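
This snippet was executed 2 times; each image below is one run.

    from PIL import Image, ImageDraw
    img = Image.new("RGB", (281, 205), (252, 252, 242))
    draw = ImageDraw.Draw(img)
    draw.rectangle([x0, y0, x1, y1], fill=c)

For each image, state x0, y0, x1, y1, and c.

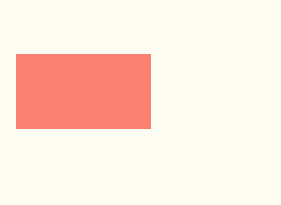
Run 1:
x0 = 16, y0 = 54, x1 = 150, y1 = 128, c = 'salmon'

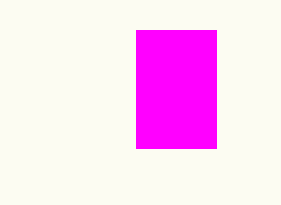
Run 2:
x0 = 136, y0 = 30, x1 = 216, y1 = 148, c = 'magenta'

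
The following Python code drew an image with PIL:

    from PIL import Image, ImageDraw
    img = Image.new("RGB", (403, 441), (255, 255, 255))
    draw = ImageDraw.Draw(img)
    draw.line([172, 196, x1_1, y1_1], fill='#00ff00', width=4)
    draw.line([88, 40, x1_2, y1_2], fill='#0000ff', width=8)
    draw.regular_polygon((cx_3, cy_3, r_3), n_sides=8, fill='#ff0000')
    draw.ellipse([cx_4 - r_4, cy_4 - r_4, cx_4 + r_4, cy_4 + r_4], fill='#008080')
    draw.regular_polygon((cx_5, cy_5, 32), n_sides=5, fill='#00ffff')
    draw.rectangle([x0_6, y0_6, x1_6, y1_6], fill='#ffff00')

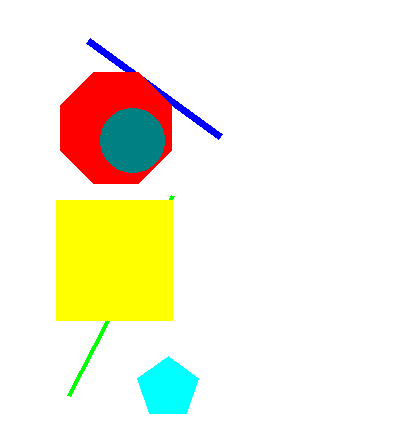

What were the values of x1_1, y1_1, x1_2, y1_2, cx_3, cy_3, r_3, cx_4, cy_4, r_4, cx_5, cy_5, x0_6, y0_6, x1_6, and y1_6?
x1_1 = 68
y1_1 = 396
x1_2 = 220
y1_2 = 136
cx_3 = 116
cy_3 = 128
r_3 = 60
cx_4 = 132
cy_4 = 140
r_4 = 32
cx_5 = 168
cy_5 = 388
x0_6 = 56
y0_6 = 200
x1_6 = 172
y1_6 = 320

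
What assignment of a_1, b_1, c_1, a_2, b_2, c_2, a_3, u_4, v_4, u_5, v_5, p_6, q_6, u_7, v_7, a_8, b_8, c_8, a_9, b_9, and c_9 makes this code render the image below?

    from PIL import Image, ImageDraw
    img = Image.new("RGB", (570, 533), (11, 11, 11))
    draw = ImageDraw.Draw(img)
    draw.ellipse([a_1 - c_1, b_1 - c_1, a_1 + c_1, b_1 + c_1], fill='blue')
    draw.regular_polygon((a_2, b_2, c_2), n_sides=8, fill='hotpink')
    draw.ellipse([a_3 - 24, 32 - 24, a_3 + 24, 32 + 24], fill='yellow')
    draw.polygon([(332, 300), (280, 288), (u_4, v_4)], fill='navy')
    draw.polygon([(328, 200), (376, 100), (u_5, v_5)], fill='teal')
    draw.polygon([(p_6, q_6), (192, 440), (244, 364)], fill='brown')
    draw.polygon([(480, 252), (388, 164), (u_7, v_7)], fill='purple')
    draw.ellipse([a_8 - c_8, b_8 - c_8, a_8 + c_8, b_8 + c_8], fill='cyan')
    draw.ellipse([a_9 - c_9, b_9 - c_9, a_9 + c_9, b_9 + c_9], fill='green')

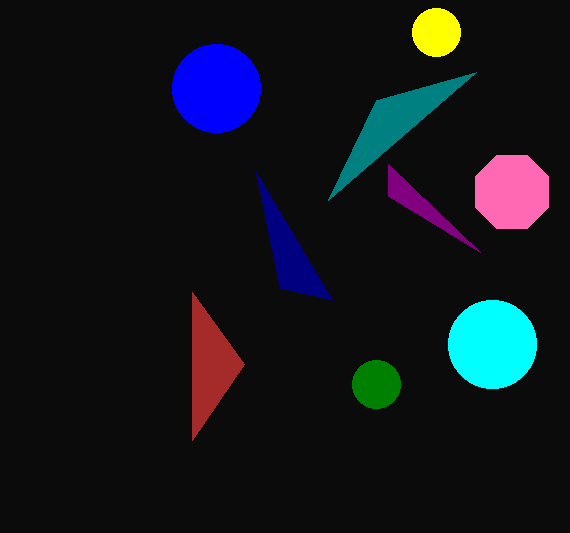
a_1 = 216, b_1 = 88, c_1 = 44, a_2 = 512, b_2 = 192, c_2 = 40, a_3 = 436, u_4 = 256, v_4 = 172, u_5 = 476, v_5 = 72, p_6 = 192, q_6 = 292, u_7 = 388, v_7 = 196, a_8 = 492, b_8 = 344, c_8 = 44, a_9 = 376, b_9 = 384, c_9 = 24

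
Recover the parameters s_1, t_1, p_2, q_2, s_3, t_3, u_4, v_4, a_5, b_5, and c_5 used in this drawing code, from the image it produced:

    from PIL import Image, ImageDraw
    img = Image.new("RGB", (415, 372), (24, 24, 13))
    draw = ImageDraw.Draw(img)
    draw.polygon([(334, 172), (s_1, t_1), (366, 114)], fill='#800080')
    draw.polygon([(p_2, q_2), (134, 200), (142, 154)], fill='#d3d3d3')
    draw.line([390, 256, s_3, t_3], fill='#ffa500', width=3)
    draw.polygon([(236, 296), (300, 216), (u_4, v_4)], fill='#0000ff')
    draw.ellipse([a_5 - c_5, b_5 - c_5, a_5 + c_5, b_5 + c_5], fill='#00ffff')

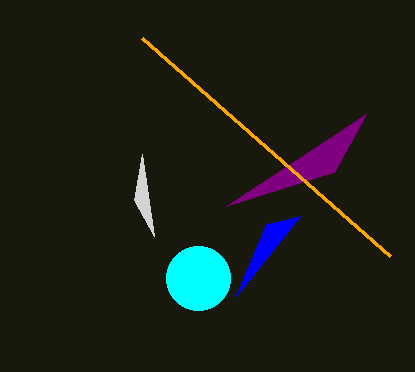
s_1 = 226, t_1 = 206, p_2 = 154, q_2 = 236, s_3 = 142, t_3 = 38, u_4 = 266, v_4 = 224, a_5 = 198, b_5 = 278, c_5 = 32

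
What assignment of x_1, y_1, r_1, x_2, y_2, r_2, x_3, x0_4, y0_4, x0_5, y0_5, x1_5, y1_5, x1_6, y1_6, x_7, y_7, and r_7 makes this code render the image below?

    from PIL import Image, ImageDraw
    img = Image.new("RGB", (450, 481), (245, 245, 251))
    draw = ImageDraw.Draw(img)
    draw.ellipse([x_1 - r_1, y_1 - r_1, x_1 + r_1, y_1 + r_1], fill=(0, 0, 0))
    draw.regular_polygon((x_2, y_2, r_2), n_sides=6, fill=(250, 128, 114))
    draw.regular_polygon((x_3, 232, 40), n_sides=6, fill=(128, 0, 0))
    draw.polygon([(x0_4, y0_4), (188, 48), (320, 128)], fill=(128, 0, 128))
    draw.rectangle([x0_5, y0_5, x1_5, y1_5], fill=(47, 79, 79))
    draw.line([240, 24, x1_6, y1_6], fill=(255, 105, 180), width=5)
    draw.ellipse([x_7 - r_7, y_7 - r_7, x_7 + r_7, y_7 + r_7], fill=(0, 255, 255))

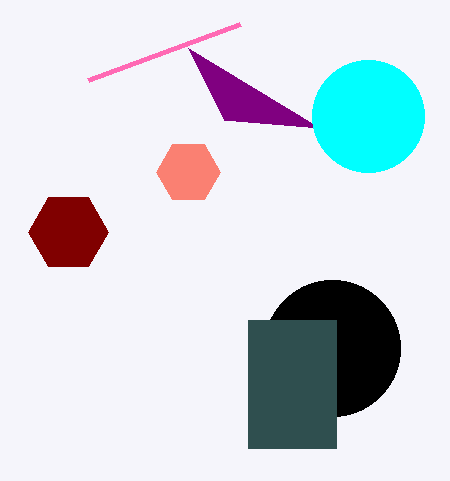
x_1 = 332, y_1 = 348, r_1 = 68, x_2 = 188, y_2 = 172, r_2 = 32, x_3 = 68, x0_4 = 224, y0_4 = 120, x0_5 = 248, y0_5 = 320, x1_5 = 336, y1_5 = 448, x1_6 = 88, y1_6 = 80, x_7 = 368, y_7 = 116, r_7 = 56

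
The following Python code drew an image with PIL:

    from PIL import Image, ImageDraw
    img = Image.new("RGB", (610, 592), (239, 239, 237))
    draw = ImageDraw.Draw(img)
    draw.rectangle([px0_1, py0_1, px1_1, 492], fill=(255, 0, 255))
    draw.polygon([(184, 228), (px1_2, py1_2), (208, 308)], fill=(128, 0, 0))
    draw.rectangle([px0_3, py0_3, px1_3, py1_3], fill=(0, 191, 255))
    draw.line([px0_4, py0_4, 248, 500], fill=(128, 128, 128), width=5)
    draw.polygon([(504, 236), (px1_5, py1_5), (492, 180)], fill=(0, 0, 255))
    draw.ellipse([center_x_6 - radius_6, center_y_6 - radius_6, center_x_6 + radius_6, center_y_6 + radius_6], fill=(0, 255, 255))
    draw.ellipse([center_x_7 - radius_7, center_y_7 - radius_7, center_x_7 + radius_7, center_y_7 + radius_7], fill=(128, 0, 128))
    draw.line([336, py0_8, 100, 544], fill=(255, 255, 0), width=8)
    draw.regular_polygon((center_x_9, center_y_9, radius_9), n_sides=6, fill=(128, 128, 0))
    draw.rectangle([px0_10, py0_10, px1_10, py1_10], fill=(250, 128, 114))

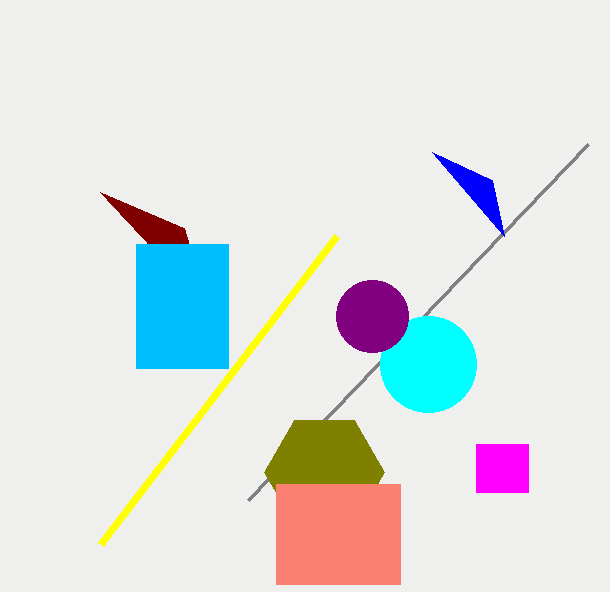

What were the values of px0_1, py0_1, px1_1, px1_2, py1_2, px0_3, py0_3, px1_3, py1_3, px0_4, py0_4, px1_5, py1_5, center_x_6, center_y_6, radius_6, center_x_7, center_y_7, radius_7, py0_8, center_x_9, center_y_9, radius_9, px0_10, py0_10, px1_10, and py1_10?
px0_1 = 476
py0_1 = 444
px1_1 = 528
px1_2 = 100
py1_2 = 192
px0_3 = 136
py0_3 = 244
px1_3 = 228
py1_3 = 368
px0_4 = 588
py0_4 = 144
px1_5 = 432
py1_5 = 152
center_x_6 = 428
center_y_6 = 364
radius_6 = 48
center_x_7 = 372
center_y_7 = 316
radius_7 = 36
py0_8 = 236
center_x_9 = 324
center_y_9 = 472
radius_9 = 60
px0_10 = 276
py0_10 = 484
px1_10 = 400
py1_10 = 584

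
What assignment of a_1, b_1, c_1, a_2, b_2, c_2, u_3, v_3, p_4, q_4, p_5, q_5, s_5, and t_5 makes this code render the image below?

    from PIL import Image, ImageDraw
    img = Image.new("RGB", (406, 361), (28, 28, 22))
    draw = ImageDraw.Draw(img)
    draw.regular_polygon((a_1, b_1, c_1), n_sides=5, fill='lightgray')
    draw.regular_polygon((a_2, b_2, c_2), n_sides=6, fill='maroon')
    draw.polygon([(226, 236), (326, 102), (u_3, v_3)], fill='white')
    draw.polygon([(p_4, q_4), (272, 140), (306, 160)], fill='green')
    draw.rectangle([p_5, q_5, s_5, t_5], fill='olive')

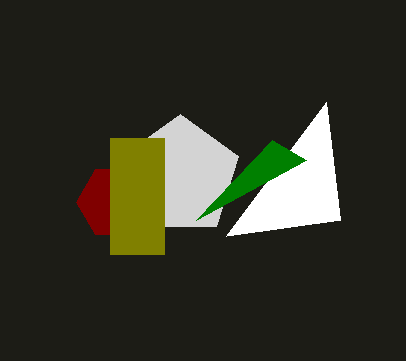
a_1 = 180
b_1 = 176
c_1 = 62
a_2 = 114
b_2 = 202
c_2 = 38
u_3 = 340
v_3 = 220
p_4 = 196
q_4 = 220
p_5 = 110
q_5 = 138
s_5 = 164
t_5 = 254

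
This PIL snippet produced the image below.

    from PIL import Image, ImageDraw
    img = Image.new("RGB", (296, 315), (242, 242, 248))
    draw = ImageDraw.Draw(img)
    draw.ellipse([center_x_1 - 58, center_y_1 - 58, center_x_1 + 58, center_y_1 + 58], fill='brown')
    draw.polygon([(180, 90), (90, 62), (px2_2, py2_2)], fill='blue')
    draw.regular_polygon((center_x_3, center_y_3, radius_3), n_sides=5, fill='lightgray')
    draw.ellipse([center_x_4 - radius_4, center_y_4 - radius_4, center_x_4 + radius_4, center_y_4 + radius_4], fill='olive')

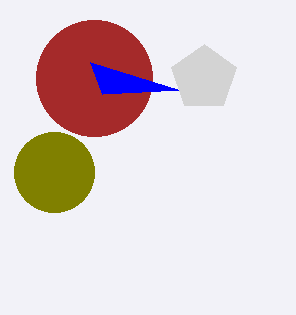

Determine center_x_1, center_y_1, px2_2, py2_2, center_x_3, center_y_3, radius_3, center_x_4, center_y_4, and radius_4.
center_x_1 = 94
center_y_1 = 78
px2_2 = 102
py2_2 = 94
center_x_3 = 204
center_y_3 = 78
radius_3 = 34
center_x_4 = 54
center_y_4 = 172
radius_4 = 40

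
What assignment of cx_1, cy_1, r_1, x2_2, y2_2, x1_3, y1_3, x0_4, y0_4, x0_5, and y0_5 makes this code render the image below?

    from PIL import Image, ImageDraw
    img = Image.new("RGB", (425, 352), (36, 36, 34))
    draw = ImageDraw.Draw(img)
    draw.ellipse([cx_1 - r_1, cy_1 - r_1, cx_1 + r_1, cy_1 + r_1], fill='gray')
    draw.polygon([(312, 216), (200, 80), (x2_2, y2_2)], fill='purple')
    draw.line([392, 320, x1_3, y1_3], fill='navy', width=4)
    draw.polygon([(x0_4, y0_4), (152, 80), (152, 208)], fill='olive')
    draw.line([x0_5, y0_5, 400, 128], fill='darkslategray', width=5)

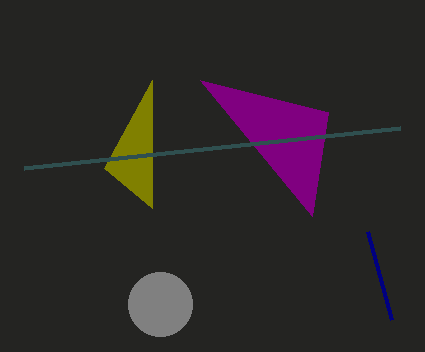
cx_1 = 160, cy_1 = 304, r_1 = 32, x2_2 = 328, y2_2 = 112, x1_3 = 368, y1_3 = 232, x0_4 = 104, y0_4 = 168, x0_5 = 24, y0_5 = 168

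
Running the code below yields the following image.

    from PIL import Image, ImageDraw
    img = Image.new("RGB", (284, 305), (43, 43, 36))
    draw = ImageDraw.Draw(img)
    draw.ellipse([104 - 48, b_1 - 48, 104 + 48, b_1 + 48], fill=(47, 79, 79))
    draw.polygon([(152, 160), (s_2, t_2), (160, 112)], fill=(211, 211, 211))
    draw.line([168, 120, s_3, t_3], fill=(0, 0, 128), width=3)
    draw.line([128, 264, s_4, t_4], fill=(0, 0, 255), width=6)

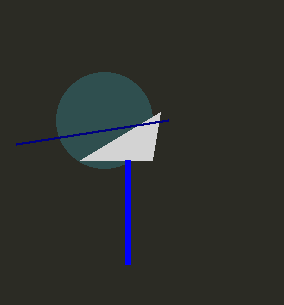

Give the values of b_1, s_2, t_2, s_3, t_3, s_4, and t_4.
b_1 = 120, s_2 = 80, t_2 = 160, s_3 = 16, t_3 = 144, s_4 = 128, t_4 = 160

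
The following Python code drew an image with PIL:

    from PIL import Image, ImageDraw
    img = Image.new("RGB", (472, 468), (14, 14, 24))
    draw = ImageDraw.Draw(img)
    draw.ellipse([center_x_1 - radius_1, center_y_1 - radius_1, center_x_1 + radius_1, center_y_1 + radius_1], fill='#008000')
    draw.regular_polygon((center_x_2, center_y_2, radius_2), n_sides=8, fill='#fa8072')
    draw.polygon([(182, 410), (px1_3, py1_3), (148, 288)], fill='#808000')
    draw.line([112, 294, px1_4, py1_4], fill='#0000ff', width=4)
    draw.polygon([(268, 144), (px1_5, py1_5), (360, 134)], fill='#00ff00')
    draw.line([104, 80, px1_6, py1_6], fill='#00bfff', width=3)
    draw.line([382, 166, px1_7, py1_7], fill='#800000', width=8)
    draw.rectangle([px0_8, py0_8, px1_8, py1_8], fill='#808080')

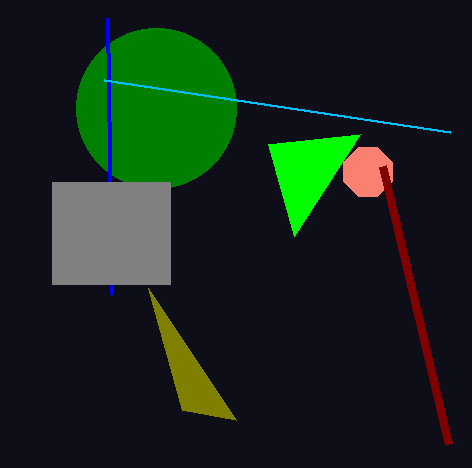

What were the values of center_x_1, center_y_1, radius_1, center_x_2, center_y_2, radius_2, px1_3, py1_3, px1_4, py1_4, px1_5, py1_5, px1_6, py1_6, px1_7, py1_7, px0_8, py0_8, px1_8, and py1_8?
center_x_1 = 156
center_y_1 = 108
radius_1 = 80
center_x_2 = 368
center_y_2 = 172
radius_2 = 26
px1_3 = 236
py1_3 = 420
px1_4 = 108
py1_4 = 18
px1_5 = 294
py1_5 = 236
px1_6 = 450
py1_6 = 132
px1_7 = 448
py1_7 = 444
px0_8 = 52
py0_8 = 182
px1_8 = 170
py1_8 = 284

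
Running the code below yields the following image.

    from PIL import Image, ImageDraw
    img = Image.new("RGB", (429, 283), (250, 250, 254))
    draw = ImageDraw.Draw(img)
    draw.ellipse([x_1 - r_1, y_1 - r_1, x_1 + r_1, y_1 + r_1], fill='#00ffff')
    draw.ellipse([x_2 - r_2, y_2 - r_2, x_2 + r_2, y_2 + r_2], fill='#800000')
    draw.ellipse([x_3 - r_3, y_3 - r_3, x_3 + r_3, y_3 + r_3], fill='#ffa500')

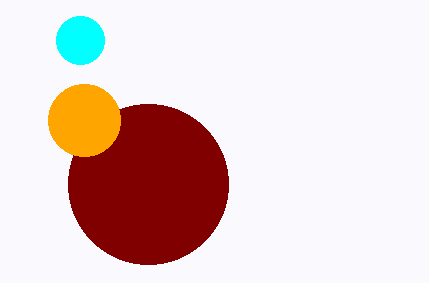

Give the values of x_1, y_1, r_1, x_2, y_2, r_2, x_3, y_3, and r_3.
x_1 = 80, y_1 = 40, r_1 = 24, x_2 = 148, y_2 = 184, r_2 = 80, x_3 = 84, y_3 = 120, r_3 = 36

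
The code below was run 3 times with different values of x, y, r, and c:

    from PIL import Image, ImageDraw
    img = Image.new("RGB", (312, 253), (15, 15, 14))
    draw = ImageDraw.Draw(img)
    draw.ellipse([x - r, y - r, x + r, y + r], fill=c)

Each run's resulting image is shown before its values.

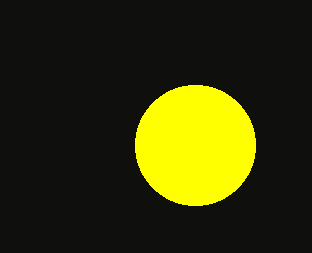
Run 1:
x = 195, y = 145, r = 60, c = 'yellow'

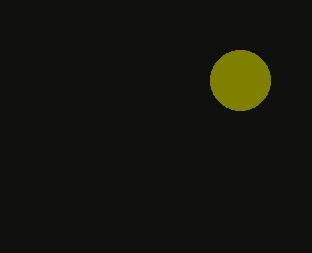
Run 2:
x = 240; y = 80; r = 30; c = 'olive'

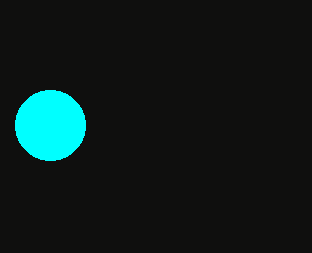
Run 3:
x = 50, y = 125, r = 35, c = 'cyan'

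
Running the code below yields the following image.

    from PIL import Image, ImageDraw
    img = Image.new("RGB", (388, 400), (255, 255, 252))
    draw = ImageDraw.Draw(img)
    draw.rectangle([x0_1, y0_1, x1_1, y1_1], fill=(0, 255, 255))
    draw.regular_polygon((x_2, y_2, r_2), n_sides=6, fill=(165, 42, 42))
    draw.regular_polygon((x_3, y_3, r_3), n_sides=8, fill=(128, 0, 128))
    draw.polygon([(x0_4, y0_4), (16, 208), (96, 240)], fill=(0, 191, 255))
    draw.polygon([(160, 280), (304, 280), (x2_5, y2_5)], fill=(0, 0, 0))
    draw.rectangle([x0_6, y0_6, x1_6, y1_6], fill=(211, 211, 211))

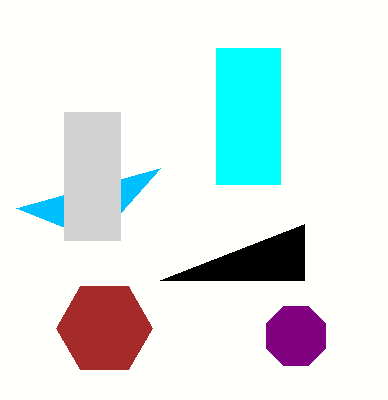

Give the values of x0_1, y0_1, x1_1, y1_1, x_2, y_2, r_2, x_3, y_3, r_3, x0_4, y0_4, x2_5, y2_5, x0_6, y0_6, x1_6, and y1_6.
x0_1 = 216
y0_1 = 48
x1_1 = 280
y1_1 = 184
x_2 = 104
y_2 = 328
r_2 = 48
x_3 = 296
y_3 = 336
r_3 = 32
x0_4 = 160
y0_4 = 168
x2_5 = 304
y2_5 = 224
x0_6 = 64
y0_6 = 112
x1_6 = 120
y1_6 = 240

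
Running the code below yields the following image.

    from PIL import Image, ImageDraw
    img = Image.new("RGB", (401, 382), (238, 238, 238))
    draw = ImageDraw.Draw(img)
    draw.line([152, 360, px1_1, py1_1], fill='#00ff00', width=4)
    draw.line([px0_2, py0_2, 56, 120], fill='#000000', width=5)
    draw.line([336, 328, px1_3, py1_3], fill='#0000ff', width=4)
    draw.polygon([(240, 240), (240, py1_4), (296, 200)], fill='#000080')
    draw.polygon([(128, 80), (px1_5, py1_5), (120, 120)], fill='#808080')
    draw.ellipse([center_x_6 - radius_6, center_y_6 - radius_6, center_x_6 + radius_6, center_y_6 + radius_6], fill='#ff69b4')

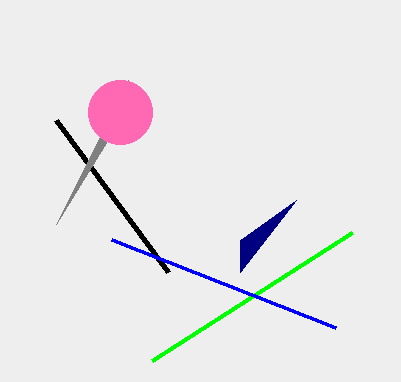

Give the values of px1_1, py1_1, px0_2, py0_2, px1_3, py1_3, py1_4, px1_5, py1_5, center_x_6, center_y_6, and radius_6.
px1_1 = 352
py1_1 = 232
px0_2 = 168
py0_2 = 272
px1_3 = 112
py1_3 = 240
py1_4 = 272
px1_5 = 56
py1_5 = 224
center_x_6 = 120
center_y_6 = 112
radius_6 = 32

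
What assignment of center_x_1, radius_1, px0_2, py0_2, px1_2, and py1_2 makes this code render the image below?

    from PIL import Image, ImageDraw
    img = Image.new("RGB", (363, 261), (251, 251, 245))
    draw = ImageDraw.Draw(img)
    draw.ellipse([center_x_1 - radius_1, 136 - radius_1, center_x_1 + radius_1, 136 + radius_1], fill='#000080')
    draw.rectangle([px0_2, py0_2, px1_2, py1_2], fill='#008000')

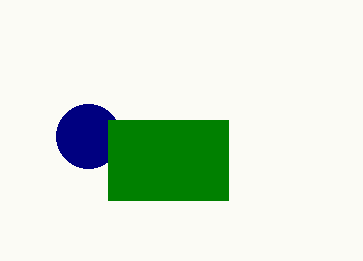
center_x_1 = 88; radius_1 = 32; px0_2 = 108; py0_2 = 120; px1_2 = 228; py1_2 = 200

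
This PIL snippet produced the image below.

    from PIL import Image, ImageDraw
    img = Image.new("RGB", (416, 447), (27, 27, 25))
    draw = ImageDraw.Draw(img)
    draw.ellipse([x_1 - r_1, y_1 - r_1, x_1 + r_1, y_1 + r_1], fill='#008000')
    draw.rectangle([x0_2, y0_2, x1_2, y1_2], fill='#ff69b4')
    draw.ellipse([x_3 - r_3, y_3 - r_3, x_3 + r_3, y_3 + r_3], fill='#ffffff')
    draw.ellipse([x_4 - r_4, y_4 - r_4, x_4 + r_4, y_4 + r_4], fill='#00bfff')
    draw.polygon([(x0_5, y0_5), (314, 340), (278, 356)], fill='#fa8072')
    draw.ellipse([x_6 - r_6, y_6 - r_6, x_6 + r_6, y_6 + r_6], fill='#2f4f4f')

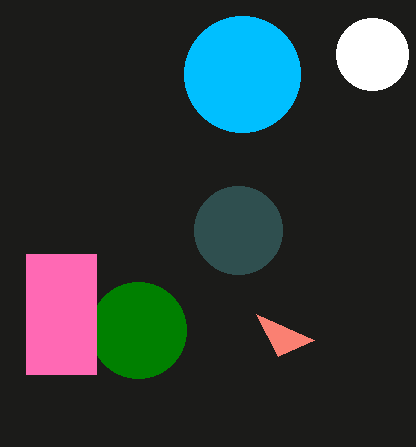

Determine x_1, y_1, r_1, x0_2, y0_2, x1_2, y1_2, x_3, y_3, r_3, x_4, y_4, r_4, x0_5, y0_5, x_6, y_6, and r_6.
x_1 = 138
y_1 = 330
r_1 = 48
x0_2 = 26
y0_2 = 254
x1_2 = 96
y1_2 = 374
x_3 = 372
y_3 = 54
r_3 = 36
x_4 = 242
y_4 = 74
r_4 = 58
x0_5 = 256
y0_5 = 314
x_6 = 238
y_6 = 230
r_6 = 44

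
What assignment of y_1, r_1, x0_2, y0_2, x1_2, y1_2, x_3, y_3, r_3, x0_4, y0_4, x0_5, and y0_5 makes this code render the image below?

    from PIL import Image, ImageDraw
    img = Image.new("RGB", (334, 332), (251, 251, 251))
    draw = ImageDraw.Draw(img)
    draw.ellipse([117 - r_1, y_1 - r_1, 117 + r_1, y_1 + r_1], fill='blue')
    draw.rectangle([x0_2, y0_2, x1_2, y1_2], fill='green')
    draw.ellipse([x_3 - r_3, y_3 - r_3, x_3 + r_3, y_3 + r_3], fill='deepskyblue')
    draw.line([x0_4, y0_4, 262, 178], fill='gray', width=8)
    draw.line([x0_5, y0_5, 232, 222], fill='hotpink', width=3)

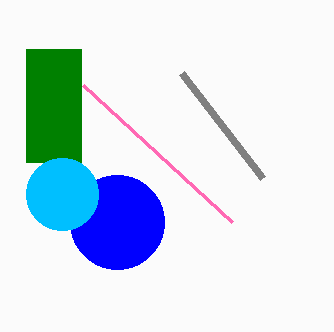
y_1 = 222, r_1 = 47, x0_2 = 26, y0_2 = 49, x1_2 = 81, y1_2 = 162, x_3 = 62, y_3 = 194, r_3 = 36, x0_4 = 181, y0_4 = 73, x0_5 = 83, y0_5 = 85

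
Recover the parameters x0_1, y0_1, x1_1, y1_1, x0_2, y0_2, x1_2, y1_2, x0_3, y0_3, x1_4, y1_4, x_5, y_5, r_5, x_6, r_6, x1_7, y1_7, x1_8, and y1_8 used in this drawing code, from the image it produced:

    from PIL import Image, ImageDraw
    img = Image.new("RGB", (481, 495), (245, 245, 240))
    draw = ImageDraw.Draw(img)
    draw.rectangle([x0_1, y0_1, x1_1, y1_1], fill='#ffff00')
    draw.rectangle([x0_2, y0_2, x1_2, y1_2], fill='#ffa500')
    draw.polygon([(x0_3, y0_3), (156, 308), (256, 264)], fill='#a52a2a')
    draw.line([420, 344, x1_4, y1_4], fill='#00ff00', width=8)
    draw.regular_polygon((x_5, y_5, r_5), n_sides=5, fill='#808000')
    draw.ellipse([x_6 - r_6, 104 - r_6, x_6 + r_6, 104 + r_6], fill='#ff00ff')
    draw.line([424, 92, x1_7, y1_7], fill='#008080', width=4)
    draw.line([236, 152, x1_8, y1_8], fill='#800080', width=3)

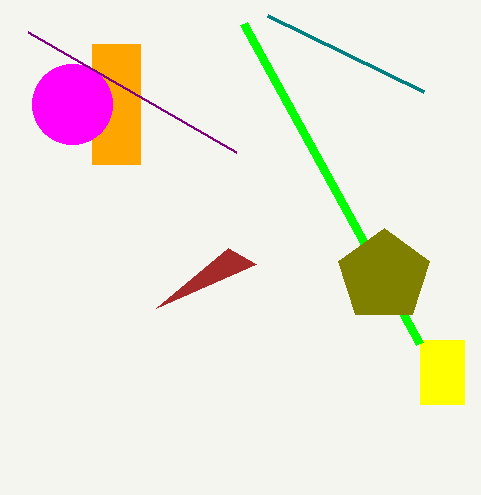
x0_1 = 420, y0_1 = 340, x1_1 = 464, y1_1 = 404, x0_2 = 92, y0_2 = 44, x1_2 = 140, y1_2 = 164, x0_3 = 228, y0_3 = 248, x1_4 = 244, y1_4 = 24, x_5 = 384, y_5 = 276, r_5 = 48, x_6 = 72, r_6 = 40, x1_7 = 268, y1_7 = 16, x1_8 = 28, y1_8 = 32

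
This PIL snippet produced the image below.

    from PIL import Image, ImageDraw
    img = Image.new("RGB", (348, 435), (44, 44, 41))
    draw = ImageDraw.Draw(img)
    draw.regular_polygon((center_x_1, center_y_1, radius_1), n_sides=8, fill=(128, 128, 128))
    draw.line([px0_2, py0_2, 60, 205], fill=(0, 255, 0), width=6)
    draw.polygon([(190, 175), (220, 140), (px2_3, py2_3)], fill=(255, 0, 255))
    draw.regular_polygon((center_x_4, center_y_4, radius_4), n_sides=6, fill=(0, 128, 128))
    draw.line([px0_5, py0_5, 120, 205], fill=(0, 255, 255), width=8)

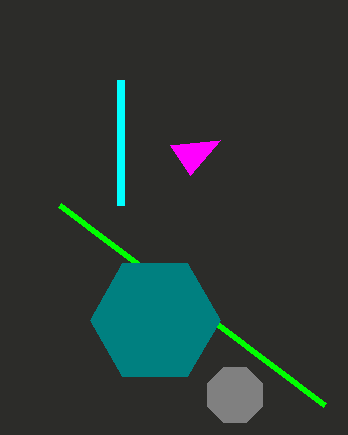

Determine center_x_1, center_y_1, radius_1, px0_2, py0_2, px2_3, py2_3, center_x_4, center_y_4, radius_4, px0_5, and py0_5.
center_x_1 = 235, center_y_1 = 395, radius_1 = 30, px0_2 = 325, py0_2 = 405, px2_3 = 170, py2_3 = 145, center_x_4 = 155, center_y_4 = 320, radius_4 = 65, px0_5 = 120, py0_5 = 80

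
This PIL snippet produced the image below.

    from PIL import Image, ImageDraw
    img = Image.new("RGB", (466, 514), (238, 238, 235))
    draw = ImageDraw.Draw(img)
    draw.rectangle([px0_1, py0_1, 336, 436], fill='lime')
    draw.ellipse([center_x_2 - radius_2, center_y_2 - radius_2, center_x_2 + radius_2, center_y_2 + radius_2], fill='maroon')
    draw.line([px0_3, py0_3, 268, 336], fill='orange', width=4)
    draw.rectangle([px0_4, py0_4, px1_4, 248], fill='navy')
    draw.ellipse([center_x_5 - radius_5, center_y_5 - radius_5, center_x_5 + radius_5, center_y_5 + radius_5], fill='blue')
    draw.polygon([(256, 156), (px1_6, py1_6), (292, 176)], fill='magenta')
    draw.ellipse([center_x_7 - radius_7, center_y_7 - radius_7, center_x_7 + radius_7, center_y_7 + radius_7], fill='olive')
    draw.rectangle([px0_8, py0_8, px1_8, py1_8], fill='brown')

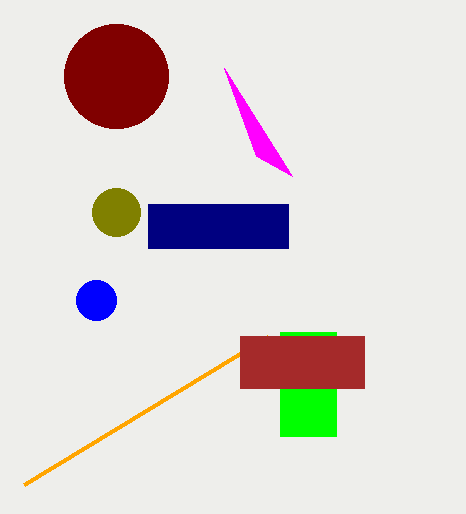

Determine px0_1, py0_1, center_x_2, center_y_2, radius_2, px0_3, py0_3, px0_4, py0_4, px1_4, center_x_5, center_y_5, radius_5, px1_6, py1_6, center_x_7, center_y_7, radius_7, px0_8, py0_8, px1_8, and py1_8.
px0_1 = 280, py0_1 = 332, center_x_2 = 116, center_y_2 = 76, radius_2 = 52, px0_3 = 24, py0_3 = 484, px0_4 = 148, py0_4 = 204, px1_4 = 288, center_x_5 = 96, center_y_5 = 300, radius_5 = 20, px1_6 = 224, py1_6 = 68, center_x_7 = 116, center_y_7 = 212, radius_7 = 24, px0_8 = 240, py0_8 = 336, px1_8 = 364, py1_8 = 388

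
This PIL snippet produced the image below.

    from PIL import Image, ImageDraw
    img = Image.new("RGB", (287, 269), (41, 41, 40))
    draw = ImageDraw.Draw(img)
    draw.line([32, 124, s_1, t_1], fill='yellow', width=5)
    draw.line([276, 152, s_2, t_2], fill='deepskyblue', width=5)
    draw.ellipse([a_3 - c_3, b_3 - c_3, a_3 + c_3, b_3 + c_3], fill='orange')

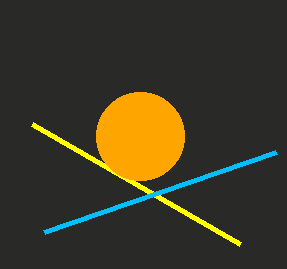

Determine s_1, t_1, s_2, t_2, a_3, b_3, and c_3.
s_1 = 240
t_1 = 244
s_2 = 44
t_2 = 232
a_3 = 140
b_3 = 136
c_3 = 44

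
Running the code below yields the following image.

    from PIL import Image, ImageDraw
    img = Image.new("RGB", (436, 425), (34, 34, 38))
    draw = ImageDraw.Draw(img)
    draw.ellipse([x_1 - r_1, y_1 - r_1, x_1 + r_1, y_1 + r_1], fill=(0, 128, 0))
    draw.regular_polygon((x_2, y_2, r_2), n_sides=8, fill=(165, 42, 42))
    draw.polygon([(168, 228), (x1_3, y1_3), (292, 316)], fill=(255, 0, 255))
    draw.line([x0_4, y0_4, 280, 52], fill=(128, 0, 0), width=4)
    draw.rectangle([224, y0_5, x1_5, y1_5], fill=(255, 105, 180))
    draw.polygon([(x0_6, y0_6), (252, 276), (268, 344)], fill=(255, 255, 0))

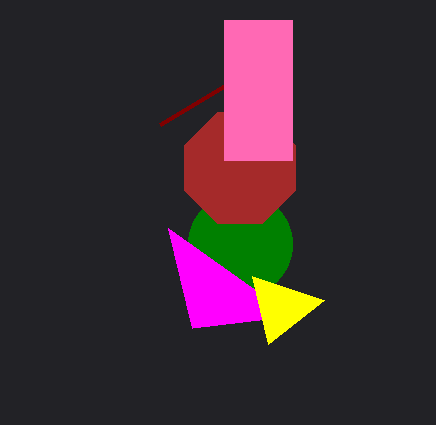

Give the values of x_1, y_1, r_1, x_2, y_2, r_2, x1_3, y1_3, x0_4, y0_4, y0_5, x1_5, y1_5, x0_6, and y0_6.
x_1 = 240, y_1 = 244, r_1 = 52, x_2 = 240, y_2 = 168, r_2 = 60, x1_3 = 192, y1_3 = 328, x0_4 = 160, y0_4 = 124, y0_5 = 20, x1_5 = 292, y1_5 = 160, x0_6 = 324, y0_6 = 300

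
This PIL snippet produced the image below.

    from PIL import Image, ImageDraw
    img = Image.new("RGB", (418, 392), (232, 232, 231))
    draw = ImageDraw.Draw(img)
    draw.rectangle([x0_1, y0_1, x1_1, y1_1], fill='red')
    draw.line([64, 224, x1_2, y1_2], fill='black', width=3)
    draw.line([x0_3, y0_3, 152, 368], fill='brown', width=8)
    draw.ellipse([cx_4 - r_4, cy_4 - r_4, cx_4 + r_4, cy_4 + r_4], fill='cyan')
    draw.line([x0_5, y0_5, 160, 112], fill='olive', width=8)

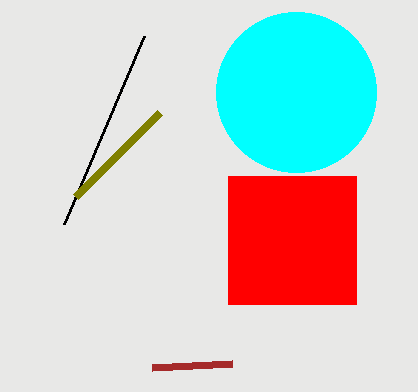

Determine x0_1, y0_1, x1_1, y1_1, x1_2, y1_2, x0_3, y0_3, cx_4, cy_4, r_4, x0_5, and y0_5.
x0_1 = 228; y0_1 = 176; x1_1 = 356; y1_1 = 304; x1_2 = 144; y1_2 = 36; x0_3 = 232; y0_3 = 364; cx_4 = 296; cy_4 = 92; r_4 = 80; x0_5 = 76; y0_5 = 196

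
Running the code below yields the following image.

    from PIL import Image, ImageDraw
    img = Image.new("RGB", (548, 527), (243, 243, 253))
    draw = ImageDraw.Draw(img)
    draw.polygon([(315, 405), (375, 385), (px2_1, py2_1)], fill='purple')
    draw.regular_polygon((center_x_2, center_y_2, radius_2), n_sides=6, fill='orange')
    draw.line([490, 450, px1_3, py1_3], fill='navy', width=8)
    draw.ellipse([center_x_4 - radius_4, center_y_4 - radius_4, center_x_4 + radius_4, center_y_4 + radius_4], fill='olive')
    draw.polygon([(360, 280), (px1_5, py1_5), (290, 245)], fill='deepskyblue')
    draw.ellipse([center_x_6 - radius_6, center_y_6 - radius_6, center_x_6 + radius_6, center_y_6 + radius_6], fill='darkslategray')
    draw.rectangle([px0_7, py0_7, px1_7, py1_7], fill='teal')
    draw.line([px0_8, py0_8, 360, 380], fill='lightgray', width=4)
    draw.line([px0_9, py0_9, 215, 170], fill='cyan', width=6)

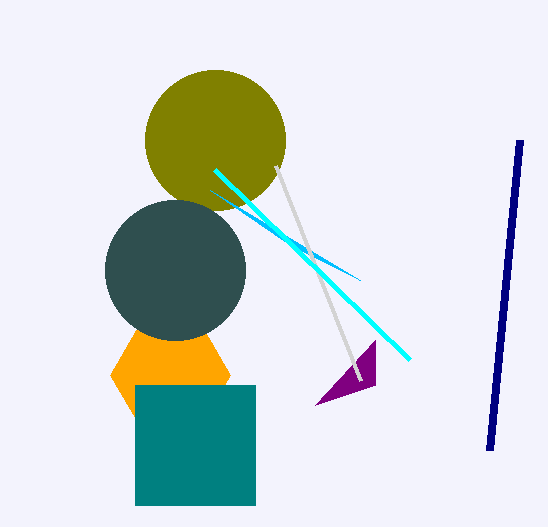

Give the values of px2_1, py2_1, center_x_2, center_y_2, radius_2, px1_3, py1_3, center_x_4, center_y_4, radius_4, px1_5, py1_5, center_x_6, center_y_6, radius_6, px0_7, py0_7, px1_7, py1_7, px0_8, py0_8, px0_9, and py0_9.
px2_1 = 375; py2_1 = 340; center_x_2 = 170; center_y_2 = 375; radius_2 = 60; px1_3 = 520; py1_3 = 140; center_x_4 = 215; center_y_4 = 140; radius_4 = 70; px1_5 = 210; py1_5 = 190; center_x_6 = 175; center_y_6 = 270; radius_6 = 70; px0_7 = 135; py0_7 = 385; px1_7 = 255; py1_7 = 505; px0_8 = 275; py0_8 = 165; px0_9 = 410; py0_9 = 360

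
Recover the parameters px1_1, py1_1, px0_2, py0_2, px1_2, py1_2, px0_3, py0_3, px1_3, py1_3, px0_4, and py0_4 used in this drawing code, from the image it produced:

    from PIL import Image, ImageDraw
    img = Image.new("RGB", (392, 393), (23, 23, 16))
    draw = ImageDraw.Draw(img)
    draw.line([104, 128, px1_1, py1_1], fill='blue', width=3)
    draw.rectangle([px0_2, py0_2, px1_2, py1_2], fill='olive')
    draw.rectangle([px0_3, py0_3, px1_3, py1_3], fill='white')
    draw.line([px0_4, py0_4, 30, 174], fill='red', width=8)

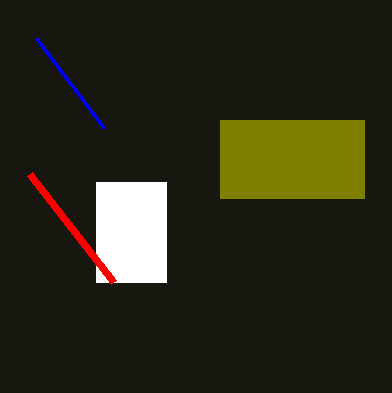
px1_1 = 36; py1_1 = 38; px0_2 = 220; py0_2 = 120; px1_2 = 364; py1_2 = 198; px0_3 = 96; py0_3 = 182; px1_3 = 166; py1_3 = 282; px0_4 = 114; py0_4 = 282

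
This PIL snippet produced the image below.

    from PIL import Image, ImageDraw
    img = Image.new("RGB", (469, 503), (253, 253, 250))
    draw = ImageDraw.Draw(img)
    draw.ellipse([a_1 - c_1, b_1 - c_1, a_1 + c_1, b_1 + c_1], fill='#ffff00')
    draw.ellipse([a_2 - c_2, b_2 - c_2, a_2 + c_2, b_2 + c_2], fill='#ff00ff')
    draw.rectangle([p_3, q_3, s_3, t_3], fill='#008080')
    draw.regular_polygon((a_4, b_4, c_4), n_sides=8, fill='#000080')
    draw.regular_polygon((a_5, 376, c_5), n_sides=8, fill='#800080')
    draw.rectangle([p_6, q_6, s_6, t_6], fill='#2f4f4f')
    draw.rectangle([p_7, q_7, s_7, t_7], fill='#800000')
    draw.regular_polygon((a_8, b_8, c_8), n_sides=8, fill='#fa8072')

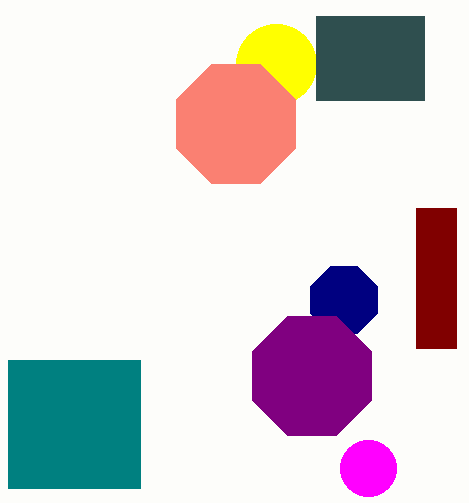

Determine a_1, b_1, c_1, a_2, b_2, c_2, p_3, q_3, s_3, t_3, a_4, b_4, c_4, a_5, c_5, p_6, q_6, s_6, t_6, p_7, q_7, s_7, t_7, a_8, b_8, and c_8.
a_1 = 276; b_1 = 64; c_1 = 40; a_2 = 368; b_2 = 468; c_2 = 28; p_3 = 8; q_3 = 360; s_3 = 140; t_3 = 488; a_4 = 344; b_4 = 300; c_4 = 36; a_5 = 312; c_5 = 64; p_6 = 316; q_6 = 16; s_6 = 424; t_6 = 100; p_7 = 416; q_7 = 208; s_7 = 456; t_7 = 348; a_8 = 236; b_8 = 124; c_8 = 64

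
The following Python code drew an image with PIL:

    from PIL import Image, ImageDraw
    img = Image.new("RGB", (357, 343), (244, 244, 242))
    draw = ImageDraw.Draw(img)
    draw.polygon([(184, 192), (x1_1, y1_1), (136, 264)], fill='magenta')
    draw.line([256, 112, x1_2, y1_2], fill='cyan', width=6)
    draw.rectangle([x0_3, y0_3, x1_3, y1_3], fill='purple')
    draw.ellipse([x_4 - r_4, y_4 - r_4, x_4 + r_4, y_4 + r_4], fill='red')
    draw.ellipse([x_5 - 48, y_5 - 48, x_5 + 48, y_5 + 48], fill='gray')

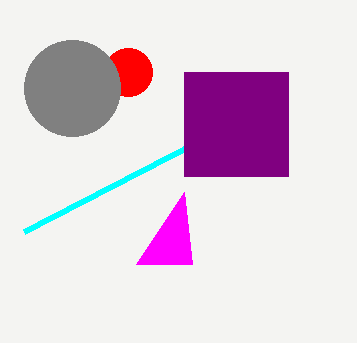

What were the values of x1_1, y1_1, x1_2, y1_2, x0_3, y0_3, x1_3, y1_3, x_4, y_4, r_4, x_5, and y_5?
x1_1 = 192, y1_1 = 264, x1_2 = 24, y1_2 = 232, x0_3 = 184, y0_3 = 72, x1_3 = 288, y1_3 = 176, x_4 = 128, y_4 = 72, r_4 = 24, x_5 = 72, y_5 = 88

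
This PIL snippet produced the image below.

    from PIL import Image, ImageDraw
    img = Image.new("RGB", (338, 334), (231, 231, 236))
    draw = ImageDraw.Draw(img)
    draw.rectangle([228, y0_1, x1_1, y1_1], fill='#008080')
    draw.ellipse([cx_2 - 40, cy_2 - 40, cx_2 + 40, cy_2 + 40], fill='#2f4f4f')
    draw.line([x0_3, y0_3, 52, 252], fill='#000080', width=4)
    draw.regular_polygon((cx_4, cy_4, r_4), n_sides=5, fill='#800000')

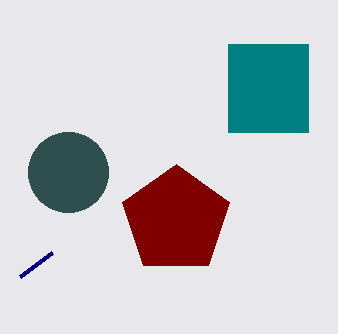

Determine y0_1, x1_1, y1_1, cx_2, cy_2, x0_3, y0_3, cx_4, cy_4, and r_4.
y0_1 = 44, x1_1 = 308, y1_1 = 132, cx_2 = 68, cy_2 = 172, x0_3 = 20, y0_3 = 276, cx_4 = 176, cy_4 = 220, r_4 = 56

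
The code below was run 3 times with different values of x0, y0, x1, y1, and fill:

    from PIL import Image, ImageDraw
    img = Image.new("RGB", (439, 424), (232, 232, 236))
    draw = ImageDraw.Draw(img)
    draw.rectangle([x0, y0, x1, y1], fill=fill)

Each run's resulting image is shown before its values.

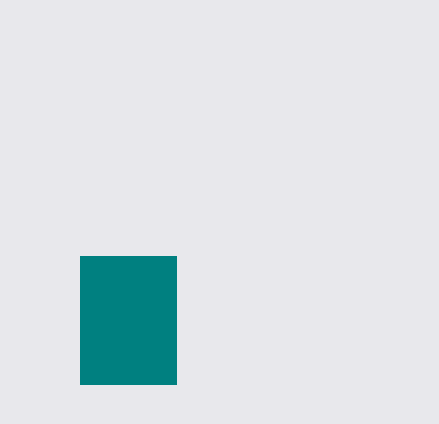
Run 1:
x0 = 80; y0 = 256; x1 = 176; y1 = 384; fill = 'teal'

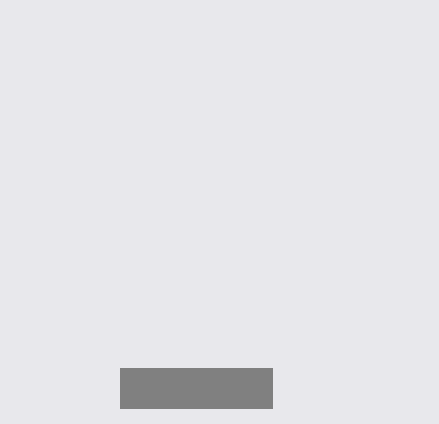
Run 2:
x0 = 120, y0 = 368, x1 = 272, y1 = 408, fill = 'gray'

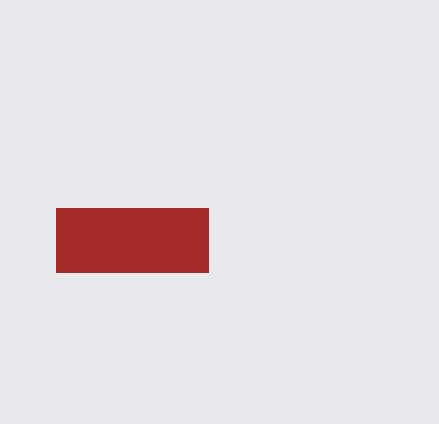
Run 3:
x0 = 56
y0 = 208
x1 = 208
y1 = 272
fill = 'brown'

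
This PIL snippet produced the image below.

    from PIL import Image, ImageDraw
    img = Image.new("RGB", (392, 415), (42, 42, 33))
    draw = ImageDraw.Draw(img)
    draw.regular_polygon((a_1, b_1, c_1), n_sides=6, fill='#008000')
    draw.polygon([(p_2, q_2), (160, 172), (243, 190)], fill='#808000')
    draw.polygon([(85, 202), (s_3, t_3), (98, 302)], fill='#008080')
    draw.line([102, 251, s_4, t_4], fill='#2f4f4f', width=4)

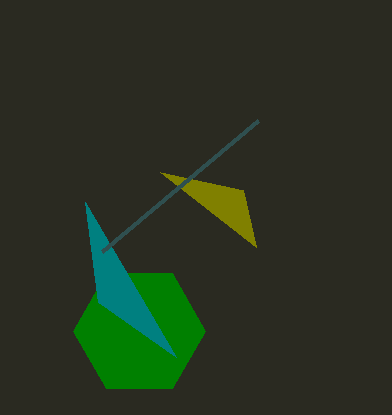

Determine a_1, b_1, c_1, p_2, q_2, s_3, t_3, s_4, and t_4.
a_1 = 139, b_1 = 331, c_1 = 66, p_2 = 256, q_2 = 247, s_3 = 176, t_3 = 357, s_4 = 258, t_4 = 120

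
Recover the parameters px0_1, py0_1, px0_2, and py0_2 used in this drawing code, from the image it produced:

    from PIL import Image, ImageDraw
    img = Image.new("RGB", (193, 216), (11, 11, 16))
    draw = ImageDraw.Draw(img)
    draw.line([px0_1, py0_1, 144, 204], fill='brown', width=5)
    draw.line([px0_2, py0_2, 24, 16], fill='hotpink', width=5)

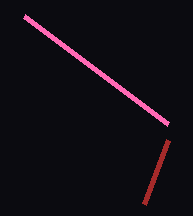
px0_1 = 168, py0_1 = 140, px0_2 = 168, py0_2 = 124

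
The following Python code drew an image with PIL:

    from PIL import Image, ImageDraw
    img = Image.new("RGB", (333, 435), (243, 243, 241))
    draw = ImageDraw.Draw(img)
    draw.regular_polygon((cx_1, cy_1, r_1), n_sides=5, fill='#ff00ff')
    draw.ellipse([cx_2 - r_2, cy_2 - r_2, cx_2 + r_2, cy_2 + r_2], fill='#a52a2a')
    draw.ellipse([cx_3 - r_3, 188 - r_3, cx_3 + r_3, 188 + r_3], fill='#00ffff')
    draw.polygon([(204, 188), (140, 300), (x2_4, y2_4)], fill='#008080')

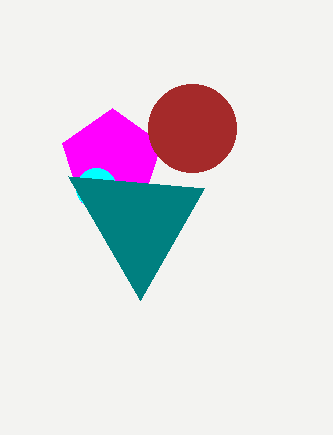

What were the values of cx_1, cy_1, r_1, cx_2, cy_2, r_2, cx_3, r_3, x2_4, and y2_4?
cx_1 = 112, cy_1 = 160, r_1 = 52, cx_2 = 192, cy_2 = 128, r_2 = 44, cx_3 = 96, r_3 = 20, x2_4 = 68, y2_4 = 176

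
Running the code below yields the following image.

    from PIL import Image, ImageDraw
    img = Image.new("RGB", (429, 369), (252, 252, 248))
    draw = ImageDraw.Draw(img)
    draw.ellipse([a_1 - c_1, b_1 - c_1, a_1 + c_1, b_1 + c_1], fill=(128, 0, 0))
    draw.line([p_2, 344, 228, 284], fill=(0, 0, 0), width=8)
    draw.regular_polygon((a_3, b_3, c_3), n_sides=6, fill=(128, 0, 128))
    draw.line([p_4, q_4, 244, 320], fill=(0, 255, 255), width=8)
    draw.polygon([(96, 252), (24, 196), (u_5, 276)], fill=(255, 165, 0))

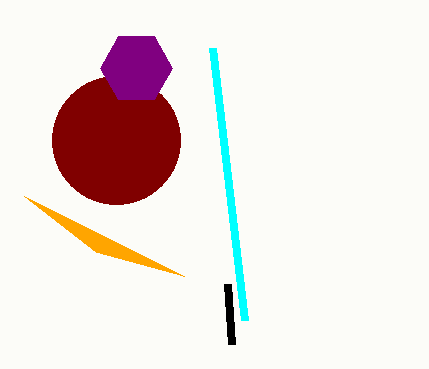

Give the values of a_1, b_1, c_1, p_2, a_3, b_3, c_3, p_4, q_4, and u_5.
a_1 = 116
b_1 = 140
c_1 = 64
p_2 = 232
a_3 = 136
b_3 = 68
c_3 = 36
p_4 = 212
q_4 = 48
u_5 = 184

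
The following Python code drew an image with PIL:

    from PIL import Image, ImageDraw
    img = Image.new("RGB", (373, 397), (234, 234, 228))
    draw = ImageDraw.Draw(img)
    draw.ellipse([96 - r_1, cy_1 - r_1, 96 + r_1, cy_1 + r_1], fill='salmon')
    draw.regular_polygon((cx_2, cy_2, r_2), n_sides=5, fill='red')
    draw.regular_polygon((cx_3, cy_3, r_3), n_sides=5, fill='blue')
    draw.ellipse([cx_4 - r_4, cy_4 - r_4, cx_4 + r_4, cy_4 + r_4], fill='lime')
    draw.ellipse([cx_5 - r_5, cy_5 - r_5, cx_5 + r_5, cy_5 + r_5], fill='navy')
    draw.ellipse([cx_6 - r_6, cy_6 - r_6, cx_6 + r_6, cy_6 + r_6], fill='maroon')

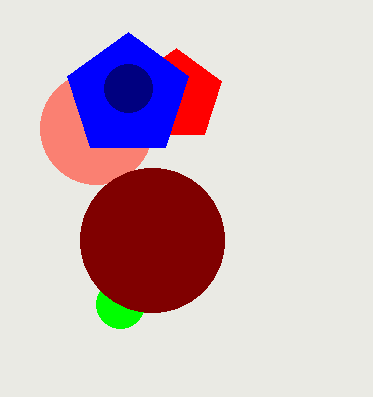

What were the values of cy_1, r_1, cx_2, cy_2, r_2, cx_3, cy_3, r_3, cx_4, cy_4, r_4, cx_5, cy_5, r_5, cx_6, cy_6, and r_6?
cy_1 = 128
r_1 = 56
cx_2 = 176
cy_2 = 96
r_2 = 48
cx_3 = 128
cy_3 = 96
r_3 = 64
cx_4 = 120
cy_4 = 304
r_4 = 24
cx_5 = 128
cy_5 = 88
r_5 = 24
cx_6 = 152
cy_6 = 240
r_6 = 72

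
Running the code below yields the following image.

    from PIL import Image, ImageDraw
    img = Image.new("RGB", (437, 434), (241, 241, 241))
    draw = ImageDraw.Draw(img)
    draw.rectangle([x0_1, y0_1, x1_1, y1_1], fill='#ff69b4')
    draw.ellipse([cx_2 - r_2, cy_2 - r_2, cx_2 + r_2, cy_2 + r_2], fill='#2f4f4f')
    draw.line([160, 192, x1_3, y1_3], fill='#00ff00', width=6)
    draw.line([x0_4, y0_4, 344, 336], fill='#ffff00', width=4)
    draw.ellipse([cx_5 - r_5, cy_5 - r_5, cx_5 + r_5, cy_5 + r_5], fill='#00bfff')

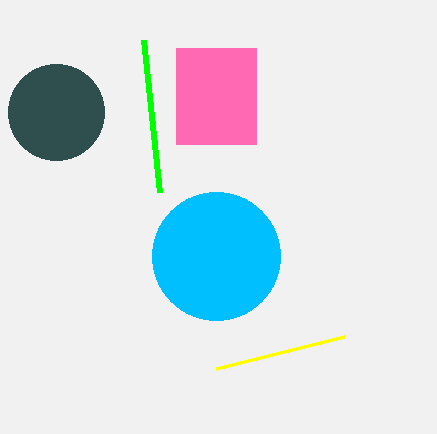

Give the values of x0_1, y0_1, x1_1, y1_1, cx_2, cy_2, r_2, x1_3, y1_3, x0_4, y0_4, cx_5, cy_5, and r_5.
x0_1 = 176, y0_1 = 48, x1_1 = 256, y1_1 = 144, cx_2 = 56, cy_2 = 112, r_2 = 48, x1_3 = 144, y1_3 = 40, x0_4 = 216, y0_4 = 368, cx_5 = 216, cy_5 = 256, r_5 = 64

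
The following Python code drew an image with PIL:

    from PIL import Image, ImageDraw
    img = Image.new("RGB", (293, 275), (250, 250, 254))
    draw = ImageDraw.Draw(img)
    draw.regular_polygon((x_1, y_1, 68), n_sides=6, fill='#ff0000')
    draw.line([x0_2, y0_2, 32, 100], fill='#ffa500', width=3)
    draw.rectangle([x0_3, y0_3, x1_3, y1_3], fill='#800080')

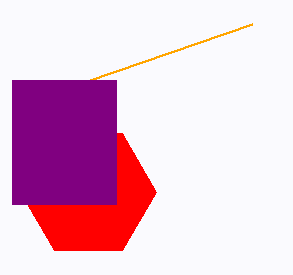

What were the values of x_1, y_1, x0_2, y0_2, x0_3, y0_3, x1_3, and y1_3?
x_1 = 88; y_1 = 192; x0_2 = 252; y0_2 = 24; x0_3 = 12; y0_3 = 80; x1_3 = 116; y1_3 = 204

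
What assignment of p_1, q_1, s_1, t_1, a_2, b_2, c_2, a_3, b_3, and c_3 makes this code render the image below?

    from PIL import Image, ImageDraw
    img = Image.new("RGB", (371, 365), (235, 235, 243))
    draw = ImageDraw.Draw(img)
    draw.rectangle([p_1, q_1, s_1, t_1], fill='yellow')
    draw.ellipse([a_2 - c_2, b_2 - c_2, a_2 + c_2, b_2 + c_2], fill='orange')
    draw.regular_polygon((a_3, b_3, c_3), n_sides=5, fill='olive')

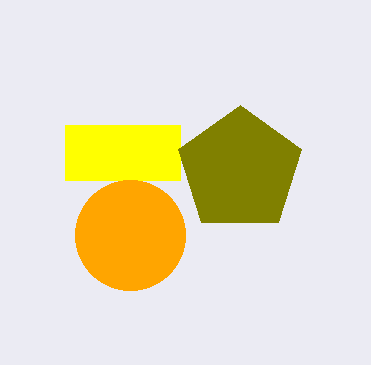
p_1 = 65, q_1 = 125, s_1 = 180, t_1 = 180, a_2 = 130, b_2 = 235, c_2 = 55, a_3 = 240, b_3 = 170, c_3 = 65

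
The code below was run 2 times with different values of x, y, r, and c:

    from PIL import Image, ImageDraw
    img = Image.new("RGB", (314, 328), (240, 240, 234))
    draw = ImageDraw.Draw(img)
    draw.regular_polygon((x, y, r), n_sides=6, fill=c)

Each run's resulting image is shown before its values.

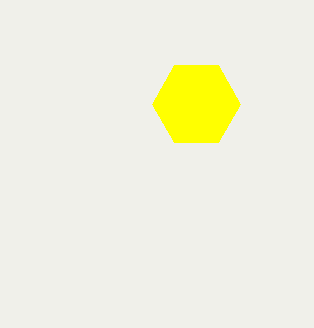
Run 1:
x = 196, y = 104, r = 44, c = 'yellow'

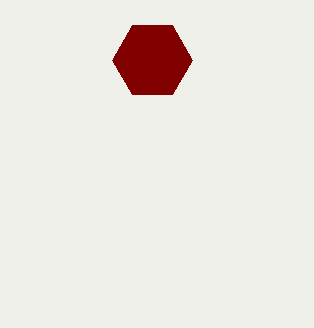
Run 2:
x = 152, y = 60, r = 40, c = 'maroon'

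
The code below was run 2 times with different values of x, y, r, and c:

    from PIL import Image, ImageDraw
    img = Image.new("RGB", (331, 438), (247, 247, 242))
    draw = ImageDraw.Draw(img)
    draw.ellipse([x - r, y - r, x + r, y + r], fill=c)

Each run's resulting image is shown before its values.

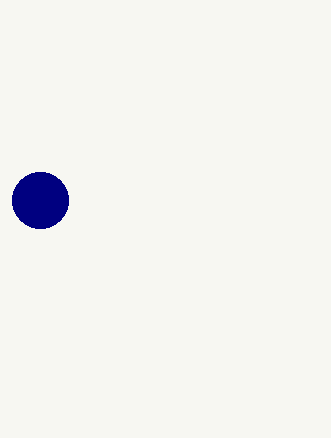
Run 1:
x = 40; y = 200; r = 28; c = 'navy'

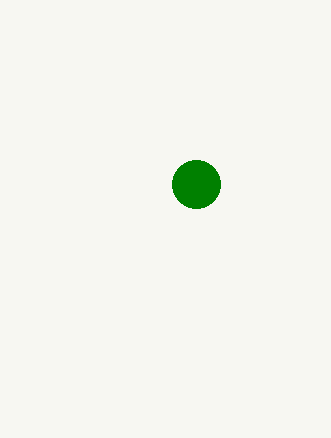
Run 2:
x = 196, y = 184, r = 24, c = 'green'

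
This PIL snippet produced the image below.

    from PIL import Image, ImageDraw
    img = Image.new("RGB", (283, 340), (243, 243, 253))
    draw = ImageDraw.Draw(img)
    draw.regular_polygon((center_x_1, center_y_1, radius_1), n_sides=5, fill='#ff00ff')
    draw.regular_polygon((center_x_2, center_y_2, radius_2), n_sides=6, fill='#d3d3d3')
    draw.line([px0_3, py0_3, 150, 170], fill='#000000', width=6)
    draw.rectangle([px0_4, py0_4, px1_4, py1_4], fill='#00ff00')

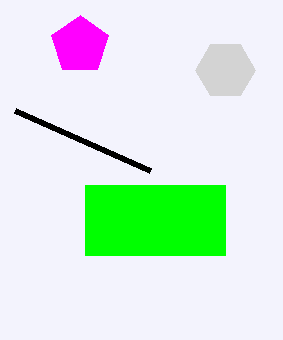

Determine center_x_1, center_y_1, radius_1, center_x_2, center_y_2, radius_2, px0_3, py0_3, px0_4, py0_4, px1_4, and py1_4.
center_x_1 = 80; center_y_1 = 45; radius_1 = 30; center_x_2 = 225; center_y_2 = 70; radius_2 = 30; px0_3 = 15; py0_3 = 110; px0_4 = 85; py0_4 = 185; px1_4 = 225; py1_4 = 255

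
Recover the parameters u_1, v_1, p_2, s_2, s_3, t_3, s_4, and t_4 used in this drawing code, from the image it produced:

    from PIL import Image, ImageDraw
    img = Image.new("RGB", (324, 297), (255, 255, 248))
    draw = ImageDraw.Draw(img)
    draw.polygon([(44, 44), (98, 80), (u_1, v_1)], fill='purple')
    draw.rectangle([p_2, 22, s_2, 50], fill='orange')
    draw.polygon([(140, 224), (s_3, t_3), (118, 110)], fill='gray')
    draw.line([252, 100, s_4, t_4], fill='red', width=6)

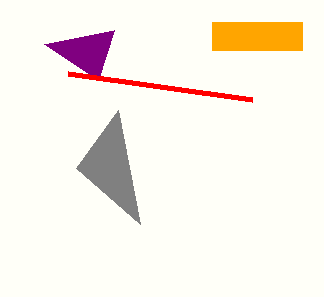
u_1 = 114
v_1 = 30
p_2 = 212
s_2 = 302
s_3 = 76
t_3 = 168
s_4 = 68
t_4 = 74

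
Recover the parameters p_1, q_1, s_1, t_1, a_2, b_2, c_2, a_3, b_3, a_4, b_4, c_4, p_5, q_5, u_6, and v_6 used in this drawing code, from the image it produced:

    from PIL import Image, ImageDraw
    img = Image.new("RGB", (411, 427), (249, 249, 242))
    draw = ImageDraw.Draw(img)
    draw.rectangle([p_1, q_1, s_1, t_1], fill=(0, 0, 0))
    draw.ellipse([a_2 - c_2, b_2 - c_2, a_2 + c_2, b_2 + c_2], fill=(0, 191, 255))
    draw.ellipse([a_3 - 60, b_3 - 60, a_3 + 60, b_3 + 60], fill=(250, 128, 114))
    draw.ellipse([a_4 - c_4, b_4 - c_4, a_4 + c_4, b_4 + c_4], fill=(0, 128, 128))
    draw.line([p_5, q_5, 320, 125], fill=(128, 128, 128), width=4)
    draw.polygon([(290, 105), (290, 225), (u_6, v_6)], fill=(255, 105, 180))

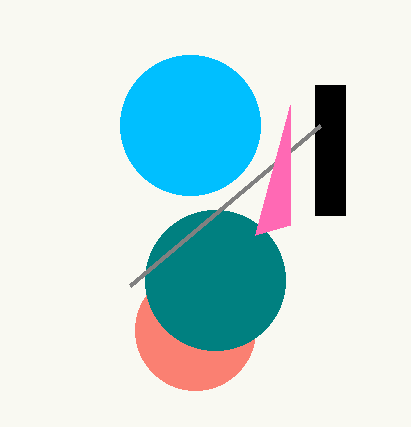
p_1 = 315
q_1 = 85
s_1 = 345
t_1 = 215
a_2 = 190
b_2 = 125
c_2 = 70
a_3 = 195
b_3 = 330
a_4 = 215
b_4 = 280
c_4 = 70
p_5 = 130
q_5 = 285
u_6 = 255
v_6 = 235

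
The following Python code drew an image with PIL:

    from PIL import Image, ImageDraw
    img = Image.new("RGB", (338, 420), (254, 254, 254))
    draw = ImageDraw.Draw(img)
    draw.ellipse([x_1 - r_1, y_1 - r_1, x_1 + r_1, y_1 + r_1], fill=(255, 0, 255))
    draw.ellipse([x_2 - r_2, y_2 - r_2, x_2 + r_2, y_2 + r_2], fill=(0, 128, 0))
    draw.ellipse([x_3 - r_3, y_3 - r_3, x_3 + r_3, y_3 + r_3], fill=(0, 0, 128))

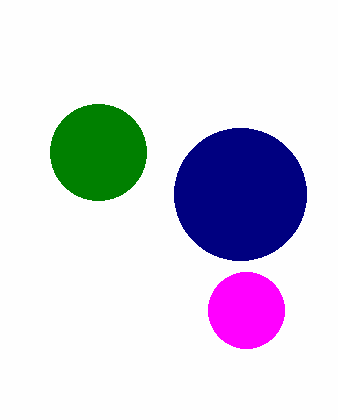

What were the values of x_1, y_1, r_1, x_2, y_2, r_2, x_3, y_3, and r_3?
x_1 = 246, y_1 = 310, r_1 = 38, x_2 = 98, y_2 = 152, r_2 = 48, x_3 = 240, y_3 = 194, r_3 = 66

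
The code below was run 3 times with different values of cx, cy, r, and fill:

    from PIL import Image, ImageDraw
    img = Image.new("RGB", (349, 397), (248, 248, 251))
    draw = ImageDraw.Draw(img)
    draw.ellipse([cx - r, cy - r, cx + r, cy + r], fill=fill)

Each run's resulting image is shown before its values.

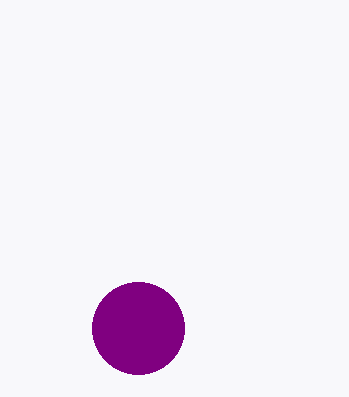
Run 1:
cx = 138, cy = 328, r = 46, fill = 'purple'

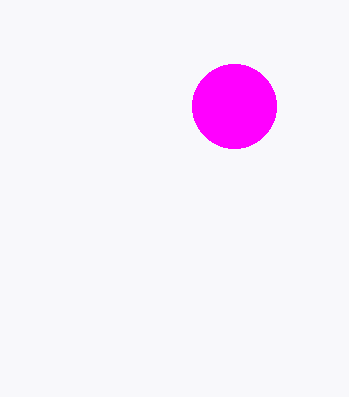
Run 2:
cx = 234; cy = 106; r = 42; fill = 'magenta'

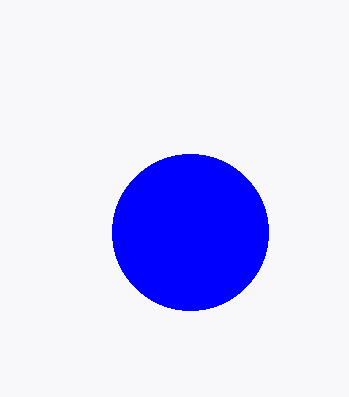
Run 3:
cx = 190; cy = 232; r = 78; fill = 'blue'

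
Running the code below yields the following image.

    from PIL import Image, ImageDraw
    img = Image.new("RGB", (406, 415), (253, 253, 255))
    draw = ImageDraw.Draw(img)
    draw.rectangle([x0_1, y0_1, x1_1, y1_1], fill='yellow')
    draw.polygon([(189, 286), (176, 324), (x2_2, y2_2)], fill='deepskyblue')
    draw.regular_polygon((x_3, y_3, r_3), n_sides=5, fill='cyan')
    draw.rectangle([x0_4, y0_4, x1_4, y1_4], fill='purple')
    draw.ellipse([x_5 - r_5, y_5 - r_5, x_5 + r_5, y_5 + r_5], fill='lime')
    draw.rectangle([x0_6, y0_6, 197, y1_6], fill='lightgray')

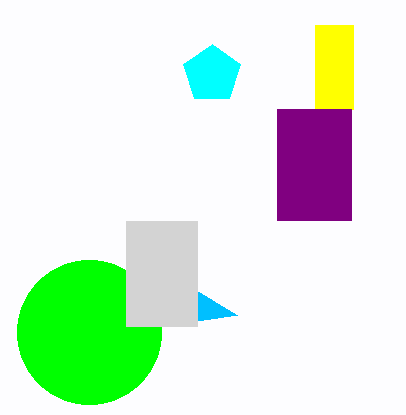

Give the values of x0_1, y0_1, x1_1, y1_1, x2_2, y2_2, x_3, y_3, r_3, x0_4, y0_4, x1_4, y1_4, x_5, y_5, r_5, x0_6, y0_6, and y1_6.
x0_1 = 315; y0_1 = 25; x1_1 = 353; y1_1 = 109; x2_2 = 237; y2_2 = 315; x_3 = 212; y_3 = 74; r_3 = 30; x0_4 = 277; y0_4 = 109; x1_4 = 351; y1_4 = 220; x_5 = 89; y_5 = 332; r_5 = 72; x0_6 = 126; y0_6 = 221; y1_6 = 326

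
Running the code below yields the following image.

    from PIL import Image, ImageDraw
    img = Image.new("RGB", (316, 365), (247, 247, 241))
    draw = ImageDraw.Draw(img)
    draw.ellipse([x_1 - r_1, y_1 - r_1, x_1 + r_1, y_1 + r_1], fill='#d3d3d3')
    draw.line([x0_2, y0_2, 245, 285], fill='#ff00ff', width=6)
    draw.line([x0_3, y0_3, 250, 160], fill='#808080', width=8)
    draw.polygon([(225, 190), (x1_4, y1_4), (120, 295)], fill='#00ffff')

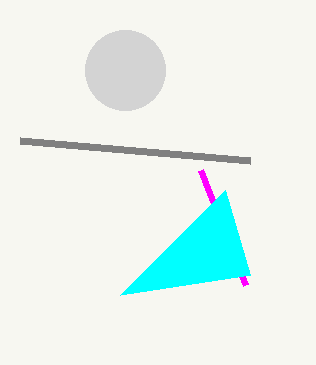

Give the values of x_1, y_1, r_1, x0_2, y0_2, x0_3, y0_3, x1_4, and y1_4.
x_1 = 125, y_1 = 70, r_1 = 40, x0_2 = 200, y0_2 = 170, x0_3 = 20, y0_3 = 140, x1_4 = 250, y1_4 = 275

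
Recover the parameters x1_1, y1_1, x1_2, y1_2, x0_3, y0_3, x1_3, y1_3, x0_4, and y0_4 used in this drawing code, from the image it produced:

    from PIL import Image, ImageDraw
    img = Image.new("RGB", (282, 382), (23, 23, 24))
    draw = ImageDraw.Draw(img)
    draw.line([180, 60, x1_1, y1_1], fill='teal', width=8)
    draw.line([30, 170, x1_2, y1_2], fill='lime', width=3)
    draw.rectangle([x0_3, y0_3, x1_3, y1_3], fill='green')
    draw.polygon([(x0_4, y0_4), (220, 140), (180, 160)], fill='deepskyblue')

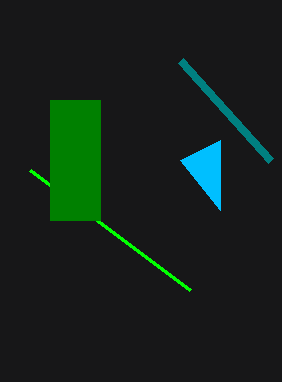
x1_1 = 270; y1_1 = 160; x1_2 = 190; y1_2 = 290; x0_3 = 50; y0_3 = 100; x1_3 = 100; y1_3 = 220; x0_4 = 220; y0_4 = 210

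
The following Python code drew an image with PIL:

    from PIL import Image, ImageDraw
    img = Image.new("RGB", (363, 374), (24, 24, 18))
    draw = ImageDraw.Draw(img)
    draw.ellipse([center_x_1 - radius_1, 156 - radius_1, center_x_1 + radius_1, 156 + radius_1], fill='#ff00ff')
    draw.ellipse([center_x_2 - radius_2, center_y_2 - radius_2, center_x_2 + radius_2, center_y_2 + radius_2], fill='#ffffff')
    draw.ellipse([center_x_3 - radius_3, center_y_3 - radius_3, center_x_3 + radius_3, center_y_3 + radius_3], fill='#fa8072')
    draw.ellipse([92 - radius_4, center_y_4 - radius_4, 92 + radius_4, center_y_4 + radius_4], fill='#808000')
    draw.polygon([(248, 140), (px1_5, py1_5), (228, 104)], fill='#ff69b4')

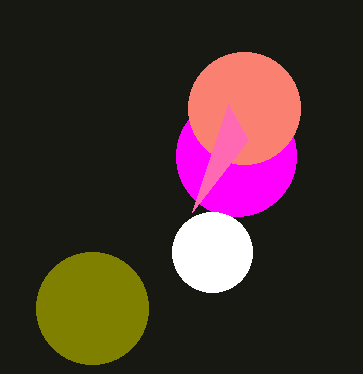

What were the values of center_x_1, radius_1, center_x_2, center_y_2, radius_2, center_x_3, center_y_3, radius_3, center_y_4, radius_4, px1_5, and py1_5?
center_x_1 = 236, radius_1 = 60, center_x_2 = 212, center_y_2 = 252, radius_2 = 40, center_x_3 = 244, center_y_3 = 108, radius_3 = 56, center_y_4 = 308, radius_4 = 56, px1_5 = 192, py1_5 = 212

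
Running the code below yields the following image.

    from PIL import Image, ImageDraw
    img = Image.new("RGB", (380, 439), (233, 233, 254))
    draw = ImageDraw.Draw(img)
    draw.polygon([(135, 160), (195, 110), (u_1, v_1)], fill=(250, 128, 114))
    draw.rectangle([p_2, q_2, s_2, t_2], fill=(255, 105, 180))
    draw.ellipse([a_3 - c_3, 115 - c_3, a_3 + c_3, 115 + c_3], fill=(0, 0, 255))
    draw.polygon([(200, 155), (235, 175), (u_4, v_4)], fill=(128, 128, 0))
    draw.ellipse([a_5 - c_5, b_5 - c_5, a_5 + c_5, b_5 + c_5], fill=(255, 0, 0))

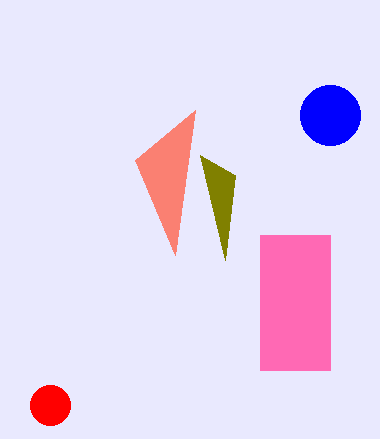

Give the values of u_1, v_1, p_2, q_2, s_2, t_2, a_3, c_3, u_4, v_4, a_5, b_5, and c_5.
u_1 = 175
v_1 = 255
p_2 = 260
q_2 = 235
s_2 = 330
t_2 = 370
a_3 = 330
c_3 = 30
u_4 = 225
v_4 = 260
a_5 = 50
b_5 = 405
c_5 = 20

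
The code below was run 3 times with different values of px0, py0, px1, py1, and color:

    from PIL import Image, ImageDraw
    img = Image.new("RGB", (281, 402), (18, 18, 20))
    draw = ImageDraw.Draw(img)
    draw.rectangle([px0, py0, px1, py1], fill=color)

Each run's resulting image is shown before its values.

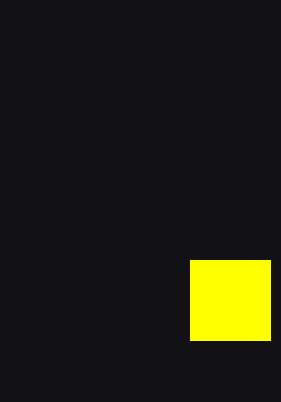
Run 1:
px0 = 190, py0 = 260, px1 = 270, py1 = 340, color = 'yellow'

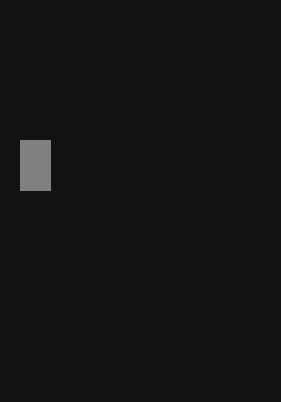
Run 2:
px0 = 20
py0 = 140
px1 = 50
py1 = 190
color = 'gray'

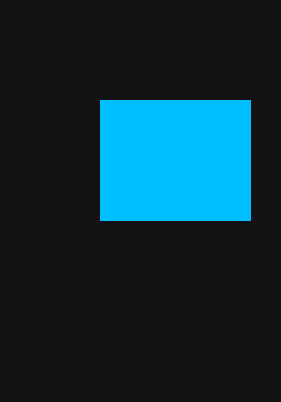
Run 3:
px0 = 100, py0 = 100, px1 = 250, py1 = 220, color = 'deepskyblue'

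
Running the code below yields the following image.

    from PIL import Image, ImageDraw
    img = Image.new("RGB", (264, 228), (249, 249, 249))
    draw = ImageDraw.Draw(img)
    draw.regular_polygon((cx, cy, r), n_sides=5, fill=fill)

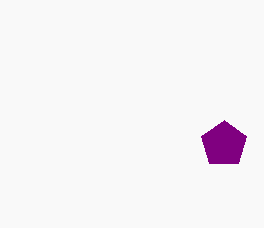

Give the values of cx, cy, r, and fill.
cx = 224, cy = 144, r = 24, fill = 'purple'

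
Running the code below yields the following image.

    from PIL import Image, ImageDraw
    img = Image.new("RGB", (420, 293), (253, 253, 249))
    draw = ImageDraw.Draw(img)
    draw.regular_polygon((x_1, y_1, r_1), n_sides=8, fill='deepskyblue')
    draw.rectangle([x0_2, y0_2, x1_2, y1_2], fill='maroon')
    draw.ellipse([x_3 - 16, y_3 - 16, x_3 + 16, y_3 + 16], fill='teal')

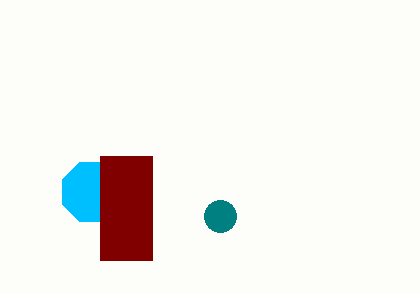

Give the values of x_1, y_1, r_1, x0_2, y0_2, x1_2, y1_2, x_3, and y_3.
x_1 = 92, y_1 = 192, r_1 = 32, x0_2 = 100, y0_2 = 156, x1_2 = 152, y1_2 = 260, x_3 = 220, y_3 = 216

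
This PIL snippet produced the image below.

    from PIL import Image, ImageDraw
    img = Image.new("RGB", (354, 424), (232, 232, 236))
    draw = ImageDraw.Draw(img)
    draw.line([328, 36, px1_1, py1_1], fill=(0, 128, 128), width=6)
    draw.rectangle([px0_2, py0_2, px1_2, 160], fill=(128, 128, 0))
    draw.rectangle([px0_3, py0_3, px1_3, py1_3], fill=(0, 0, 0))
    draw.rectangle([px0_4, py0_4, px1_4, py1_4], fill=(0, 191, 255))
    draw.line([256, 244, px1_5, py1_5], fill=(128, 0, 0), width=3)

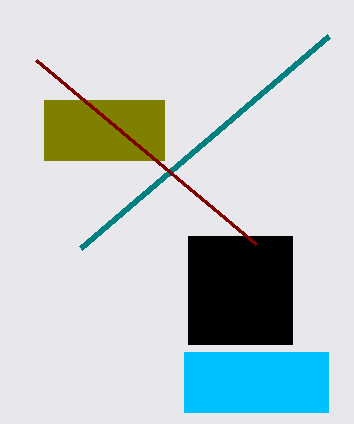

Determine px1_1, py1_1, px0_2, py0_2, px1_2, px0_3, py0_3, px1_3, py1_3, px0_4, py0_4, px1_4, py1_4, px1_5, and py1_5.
px1_1 = 80, py1_1 = 248, px0_2 = 44, py0_2 = 100, px1_2 = 164, px0_3 = 188, py0_3 = 236, px1_3 = 292, py1_3 = 344, px0_4 = 184, py0_4 = 352, px1_4 = 328, py1_4 = 412, px1_5 = 36, py1_5 = 60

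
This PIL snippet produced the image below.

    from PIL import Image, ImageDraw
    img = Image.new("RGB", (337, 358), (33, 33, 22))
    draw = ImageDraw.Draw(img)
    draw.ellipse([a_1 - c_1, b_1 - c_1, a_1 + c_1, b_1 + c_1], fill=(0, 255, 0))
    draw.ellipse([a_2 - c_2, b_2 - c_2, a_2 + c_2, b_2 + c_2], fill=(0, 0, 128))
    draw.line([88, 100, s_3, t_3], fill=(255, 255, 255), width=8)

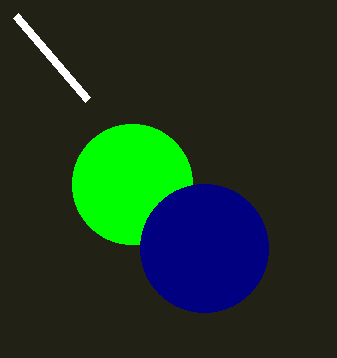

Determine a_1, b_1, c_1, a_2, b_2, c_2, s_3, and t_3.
a_1 = 132, b_1 = 184, c_1 = 60, a_2 = 204, b_2 = 248, c_2 = 64, s_3 = 16, t_3 = 16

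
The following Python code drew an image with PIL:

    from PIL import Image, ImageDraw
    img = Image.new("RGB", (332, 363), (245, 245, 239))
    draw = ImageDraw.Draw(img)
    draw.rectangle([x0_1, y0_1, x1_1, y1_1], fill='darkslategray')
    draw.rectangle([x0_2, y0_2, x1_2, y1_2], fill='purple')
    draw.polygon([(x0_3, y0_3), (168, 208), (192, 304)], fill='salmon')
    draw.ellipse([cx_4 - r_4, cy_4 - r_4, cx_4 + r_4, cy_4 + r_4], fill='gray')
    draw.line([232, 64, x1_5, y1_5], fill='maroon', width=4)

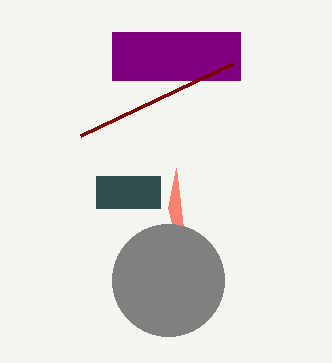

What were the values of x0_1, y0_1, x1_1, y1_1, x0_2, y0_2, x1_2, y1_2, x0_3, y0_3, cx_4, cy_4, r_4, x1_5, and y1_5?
x0_1 = 96; y0_1 = 176; x1_1 = 160; y1_1 = 208; x0_2 = 112; y0_2 = 32; x1_2 = 240; y1_2 = 80; x0_3 = 176; y0_3 = 168; cx_4 = 168; cy_4 = 280; r_4 = 56; x1_5 = 80; y1_5 = 136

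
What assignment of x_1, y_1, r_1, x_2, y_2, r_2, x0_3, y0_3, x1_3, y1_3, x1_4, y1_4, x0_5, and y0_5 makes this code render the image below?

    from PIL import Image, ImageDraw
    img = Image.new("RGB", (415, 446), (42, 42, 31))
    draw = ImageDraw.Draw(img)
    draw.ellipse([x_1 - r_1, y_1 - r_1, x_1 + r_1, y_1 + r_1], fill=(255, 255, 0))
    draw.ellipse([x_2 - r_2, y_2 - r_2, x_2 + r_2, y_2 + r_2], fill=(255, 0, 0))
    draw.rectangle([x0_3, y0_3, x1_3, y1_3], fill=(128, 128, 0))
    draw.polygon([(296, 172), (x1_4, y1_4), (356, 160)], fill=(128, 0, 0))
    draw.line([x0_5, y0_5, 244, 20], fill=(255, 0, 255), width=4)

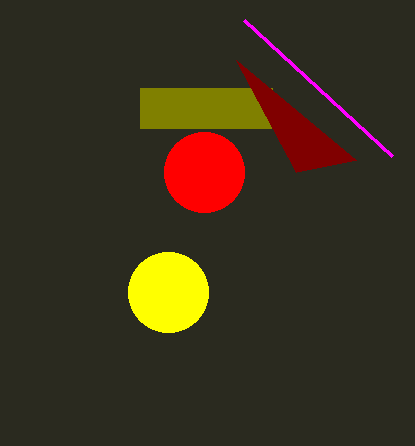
x_1 = 168, y_1 = 292, r_1 = 40, x_2 = 204, y_2 = 172, r_2 = 40, x0_3 = 140, y0_3 = 88, x1_3 = 272, y1_3 = 128, x1_4 = 236, y1_4 = 60, x0_5 = 392, y0_5 = 156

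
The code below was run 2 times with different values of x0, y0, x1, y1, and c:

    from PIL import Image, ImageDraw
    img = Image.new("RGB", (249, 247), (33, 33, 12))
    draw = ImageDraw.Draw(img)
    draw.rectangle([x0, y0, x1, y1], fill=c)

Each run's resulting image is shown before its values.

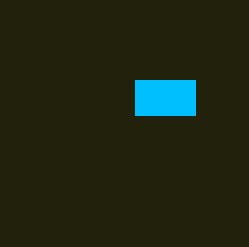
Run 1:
x0 = 135, y0 = 80, x1 = 195, y1 = 115, c = 'deepskyblue'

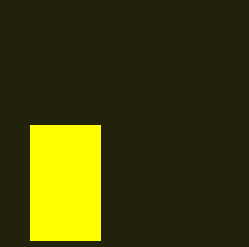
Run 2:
x0 = 30, y0 = 125, x1 = 100, y1 = 240, c = 'yellow'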